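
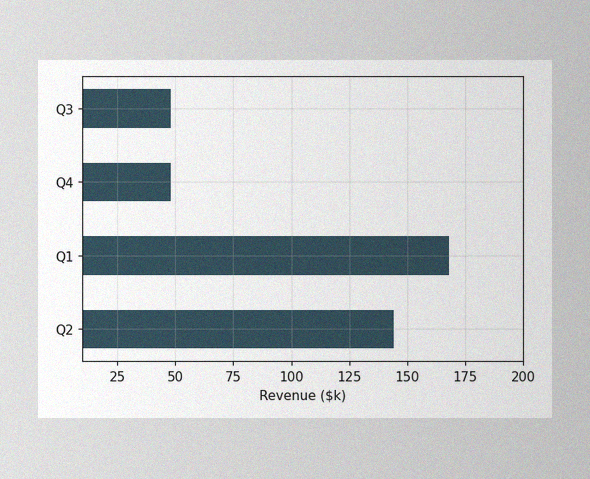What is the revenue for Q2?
The image has some photo noise and uneven lighting. Reading along the chart's x-axis, the Q2 bar reaches $144k.

$144k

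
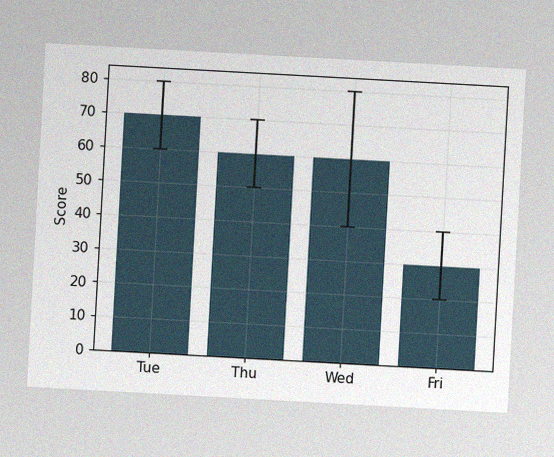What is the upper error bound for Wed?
80

The chart is tilted about 3° clockwise, with some photo noise. The Wed bar's upper whisker reaches 80.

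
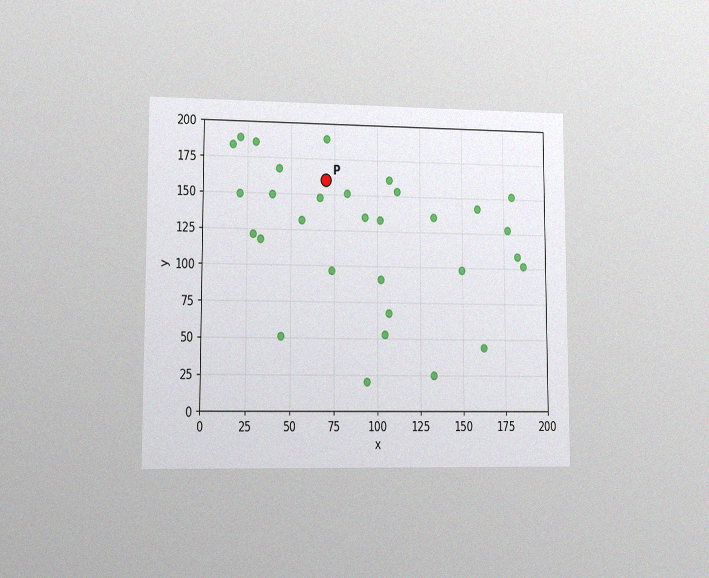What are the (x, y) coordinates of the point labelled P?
The chart is viewed at a slight angle, with some photo noise. Following the gridlines from P to each axis, P sits at (70, 160).

(70, 160)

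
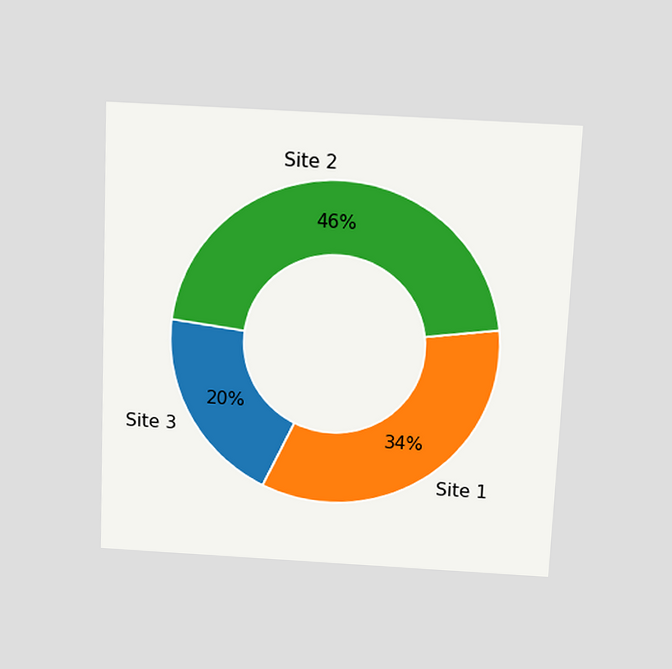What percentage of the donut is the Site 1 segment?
The chart is tilted about 2° clockwise and viewed slightly from above. The Site 1 segment takes up 34% of the ring.

34%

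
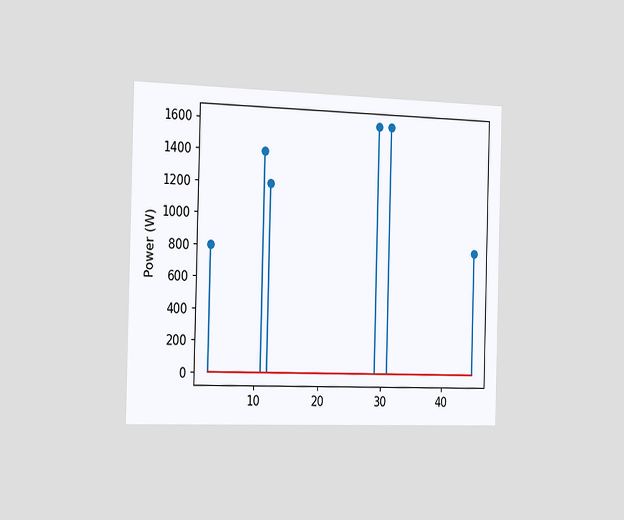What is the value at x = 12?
1200W

The chart is viewed slightly from the left. The stem at x=12 reaches 1200W.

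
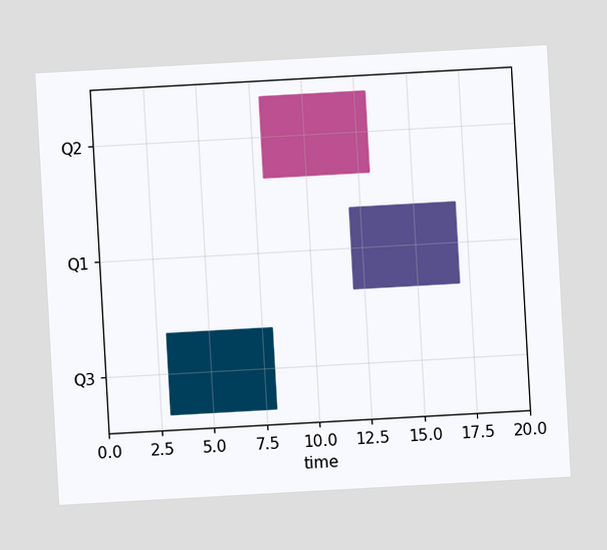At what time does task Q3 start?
The chart is tilted about 3° counter-clockwise. The Q3 bar begins at t=3.

3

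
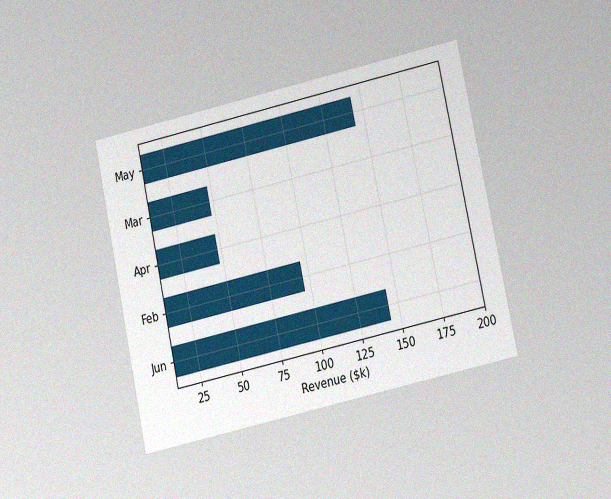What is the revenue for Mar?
$48k

The chart is tilted about 12° counter-clockwise and viewed at a slight angle, with some photo noise. Reading along the chart's x-axis, the Mar bar reaches $48k.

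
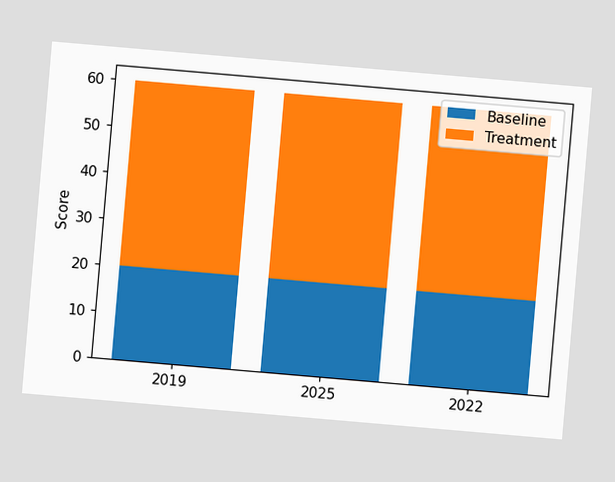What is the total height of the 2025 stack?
60

The chart is tilted about 5° clockwise. The 2025 stack's top reaches 60 on the y-axis.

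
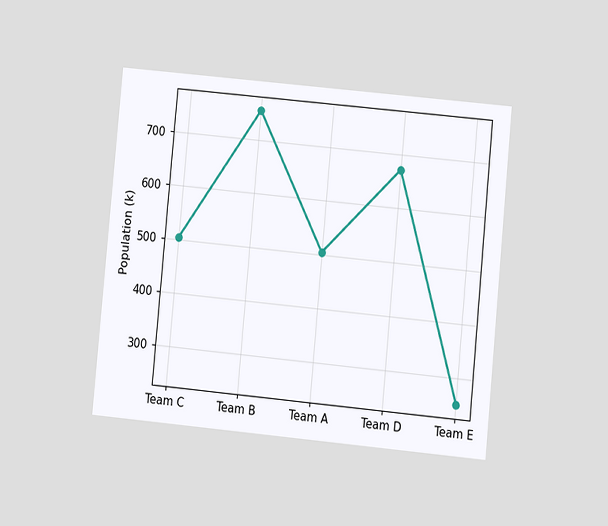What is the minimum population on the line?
252k

The chart is tilted about 5° clockwise and viewed at a slight angle. The lowest point is at Team E, and reading across to the y-axis gives 252k.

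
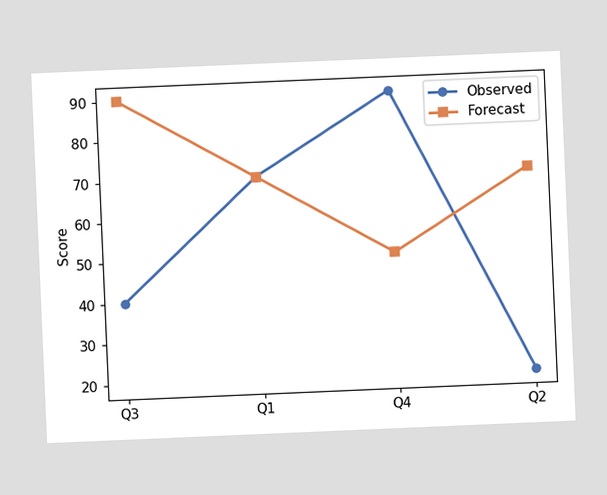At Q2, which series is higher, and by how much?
The chart is tilted about 2° counter-clockwise. At Q2, Forecast sits above the other line by 50.

Forecast, by 50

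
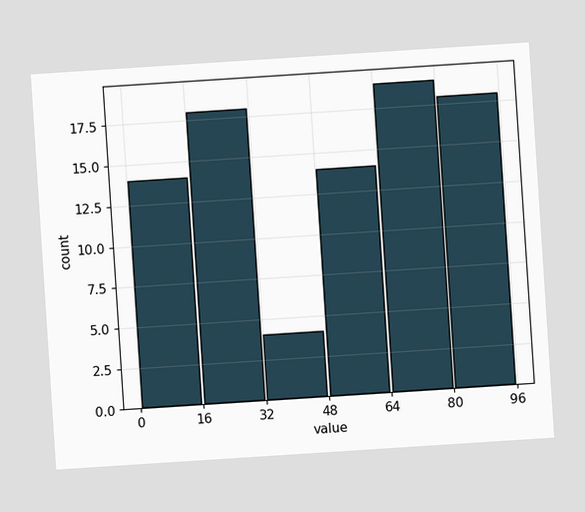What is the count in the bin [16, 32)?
18

The chart is tilted about 4° counter-clockwise. The [16, 32) bin has height 18.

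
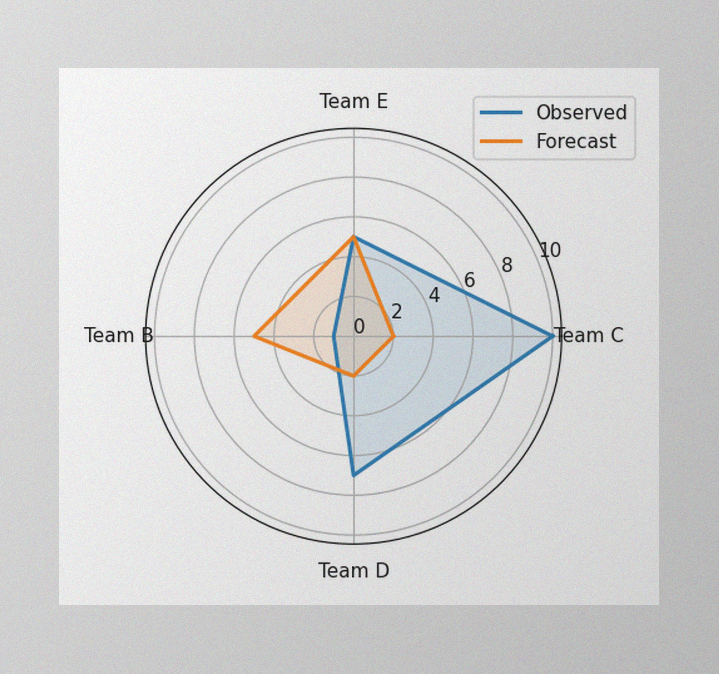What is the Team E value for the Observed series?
The image has some photo noise and uneven lighting. On the Team E axis, Observed reaches 5.

5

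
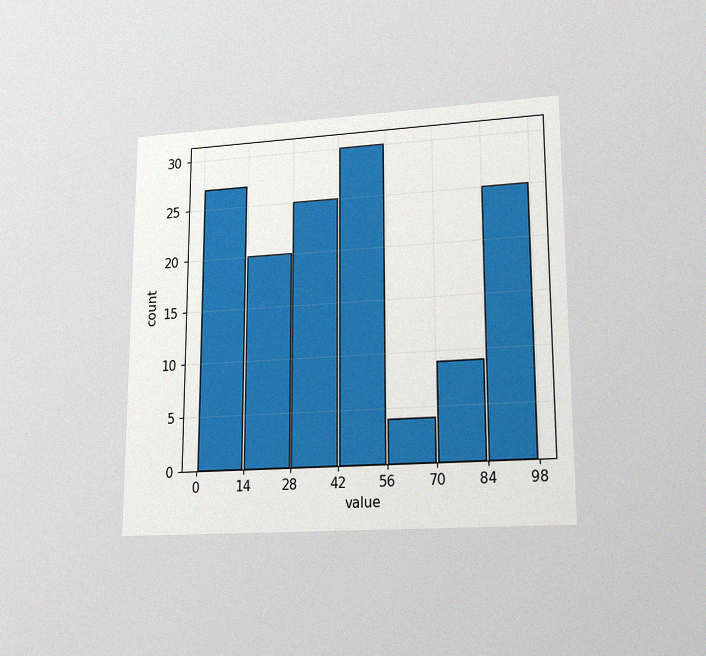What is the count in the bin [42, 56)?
30

The chart is viewed at a slight angle, with some photo noise. The [42, 56) bin has height 30.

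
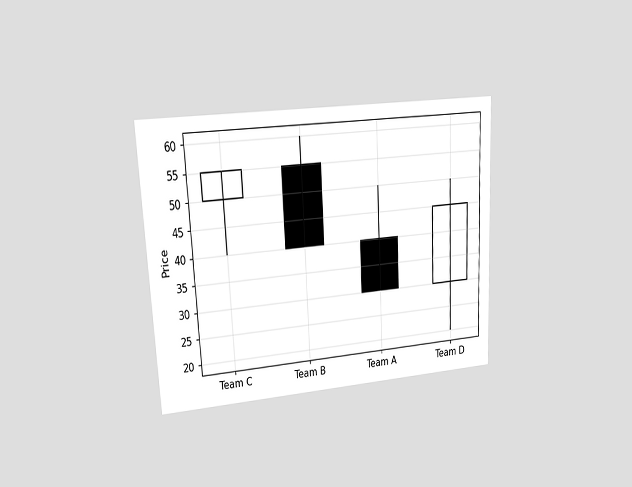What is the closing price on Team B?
40

The chart is tilted about 3° counter-clockwise and viewed at a slight angle. The Team B candle closes at 40.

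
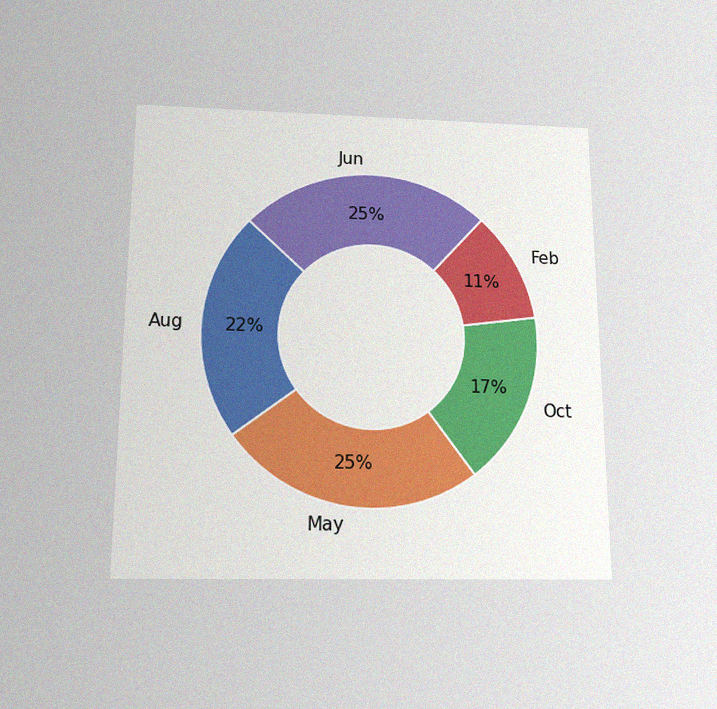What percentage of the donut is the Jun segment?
25%

The chart is viewed slightly from below, with some photo noise. The Jun segment takes up 25% of the ring.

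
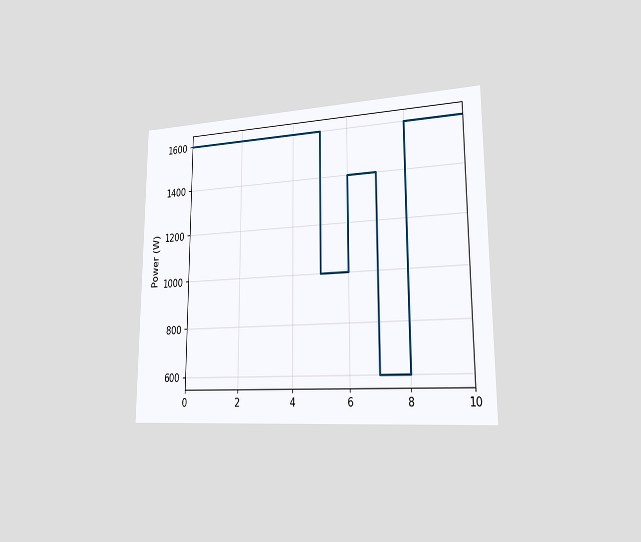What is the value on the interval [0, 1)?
The chart is viewed slightly from the right. On [0, 1) the step sits at 1600W.

1600W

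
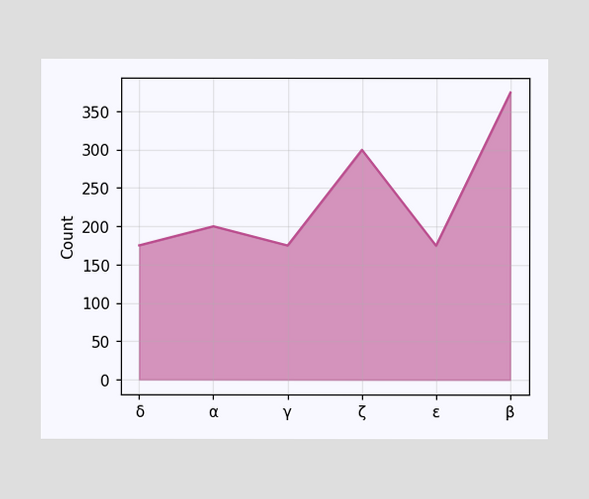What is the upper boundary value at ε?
175

At ε the upper boundary is at 175.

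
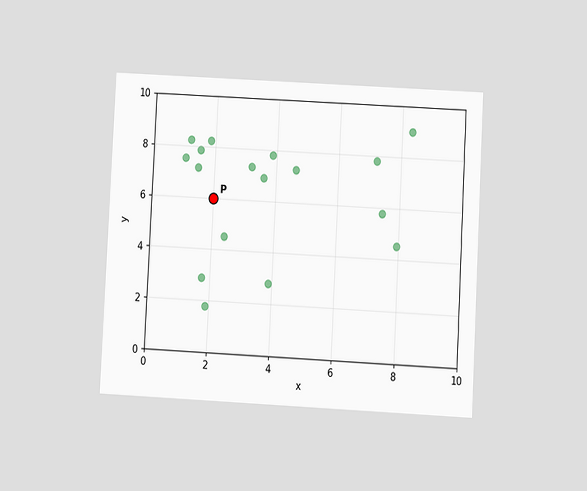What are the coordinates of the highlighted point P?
The chart is tilted about 3° clockwise and viewed at a slight angle. Following the gridlines from P to each axis, P sits at (2, 6).

(2, 6)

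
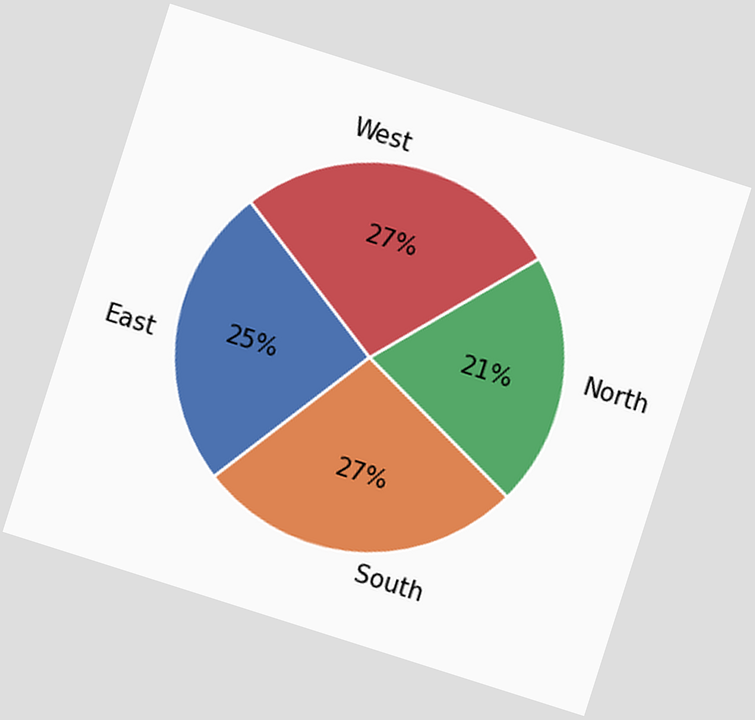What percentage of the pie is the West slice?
The chart is tilted about 18° clockwise. The West slice takes up 27% of the pie.

27%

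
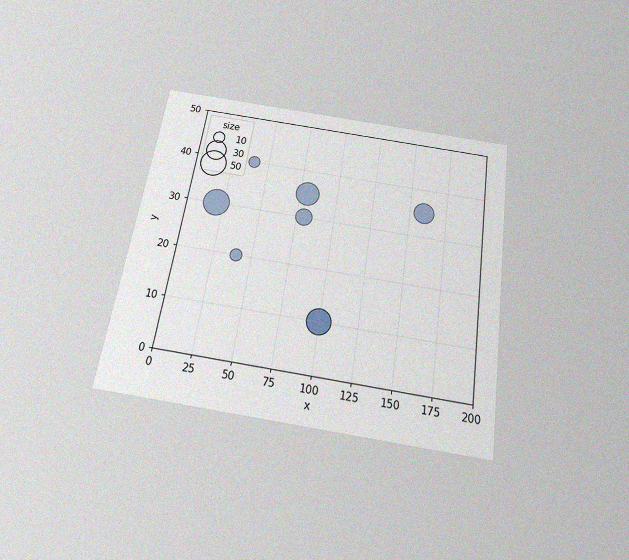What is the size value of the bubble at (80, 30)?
20

The chart is tilted about 9° clockwise and viewed slightly from below, with some photo noise. Matching the bubble at (80, 30) against the size legend gives 20.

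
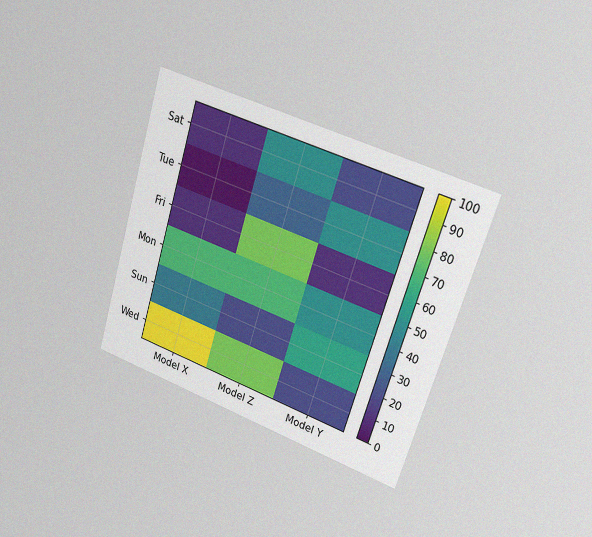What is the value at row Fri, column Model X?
The chart is tilted about 17° clockwise and viewed slightly from the right, with some photo noise. Matching cell (Fri, Model X) against the colorbar gives 10.

10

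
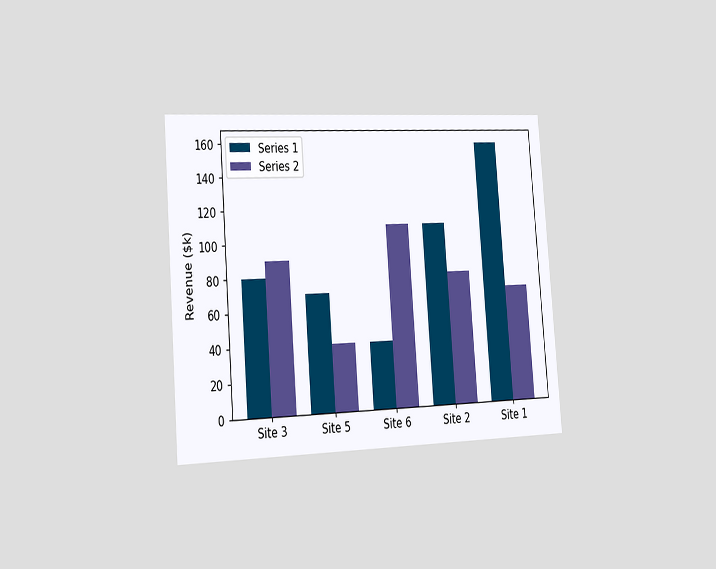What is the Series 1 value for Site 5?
$70k

The chart is tilted about 4° counter-clockwise and viewed slightly from the left. The Series 1 bar at Site 5 reaches $70k on the y-axis.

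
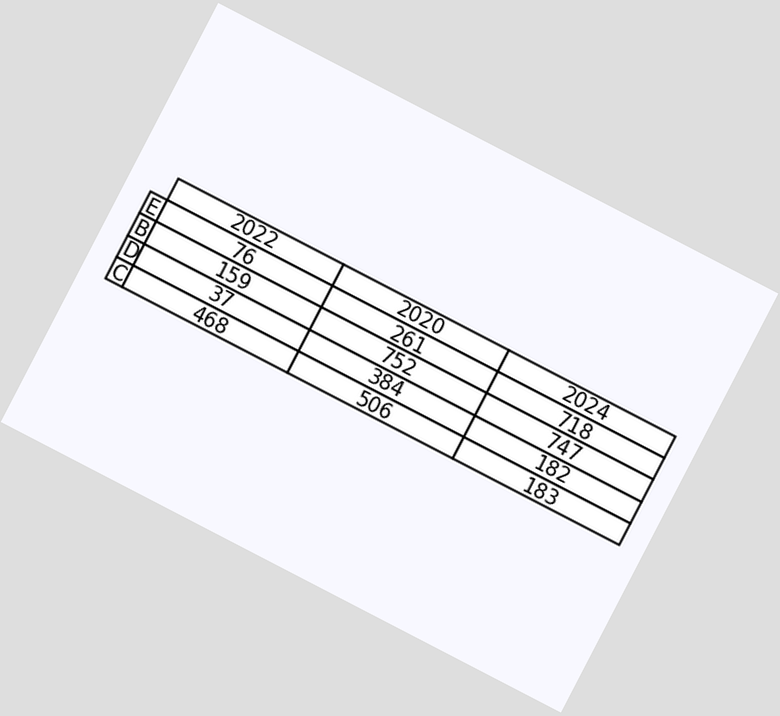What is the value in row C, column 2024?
The chart is tilted about 27° clockwise. The (C, 2024) cell reads 183.

183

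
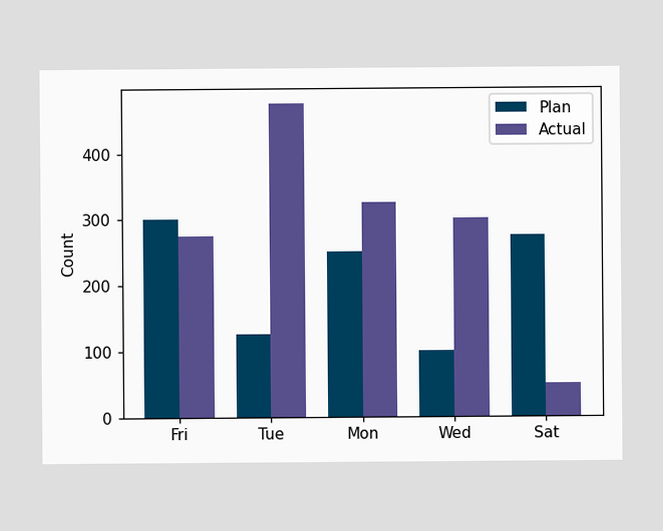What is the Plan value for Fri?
300

The Plan bar at Fri reaches 300 on the y-axis.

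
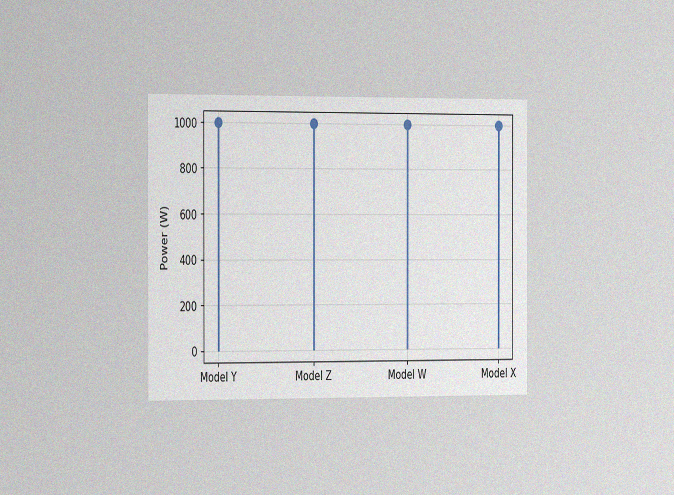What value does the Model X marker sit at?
1000W

The chart is viewed slightly from the left, with some photo noise. The Model X marker sits at 1000W.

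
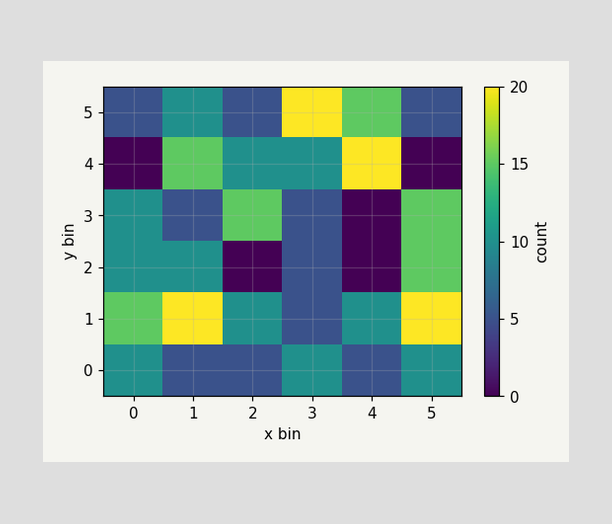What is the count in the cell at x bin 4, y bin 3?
0

Matching the cell (4, 3) against the colorbar gives 0.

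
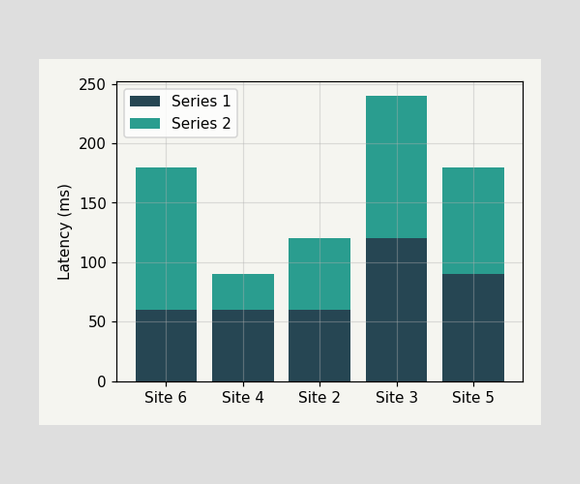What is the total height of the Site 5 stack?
The Site 5 stack's top reaches 180ms on the y-axis.

180ms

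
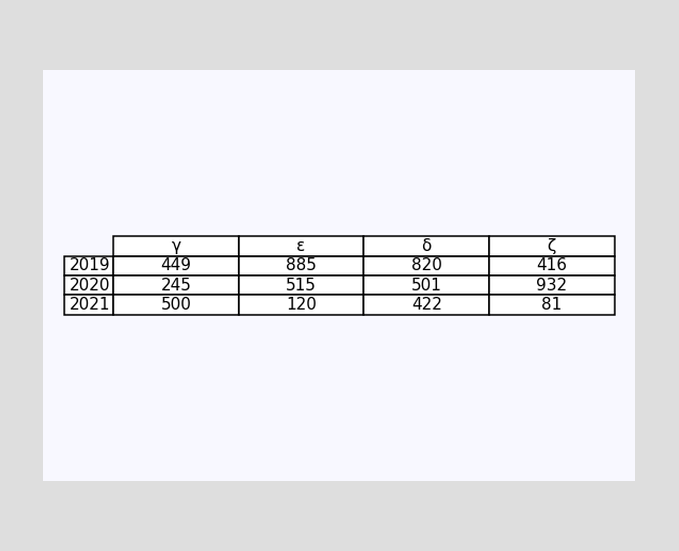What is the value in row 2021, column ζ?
81

The (2021, ζ) cell reads 81.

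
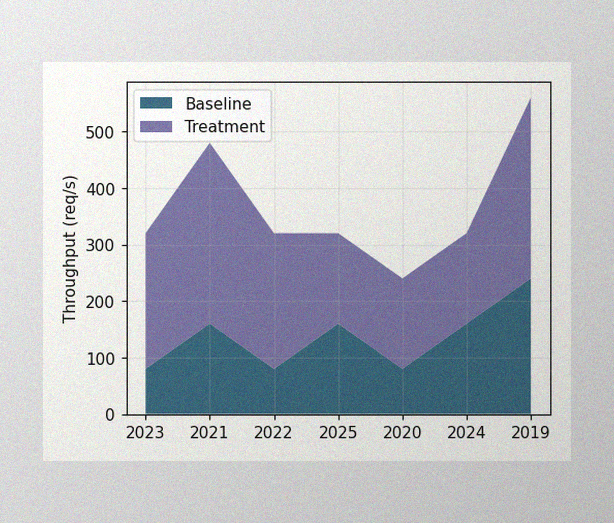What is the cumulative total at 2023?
The image has some photo noise and uneven lighting. The stacked total at 2023 reaches 320req/s.

320req/s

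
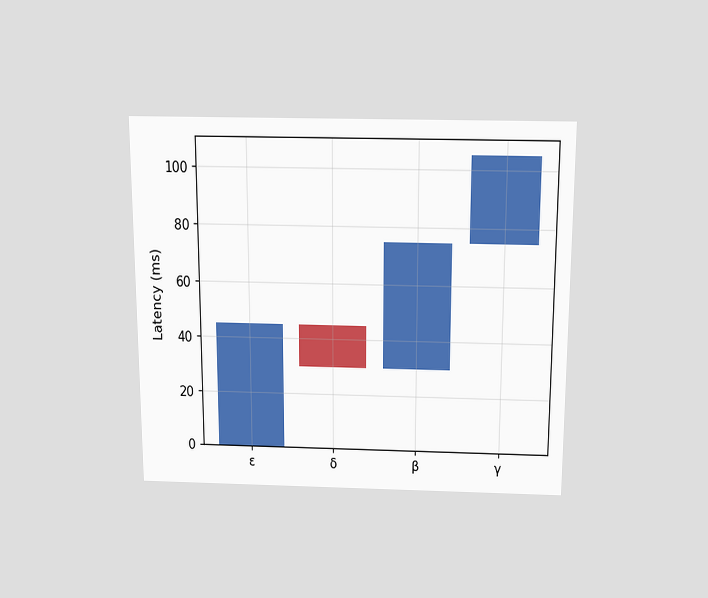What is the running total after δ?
30ms

The chart is viewed slightly from above. After δ the running total reaches 30ms.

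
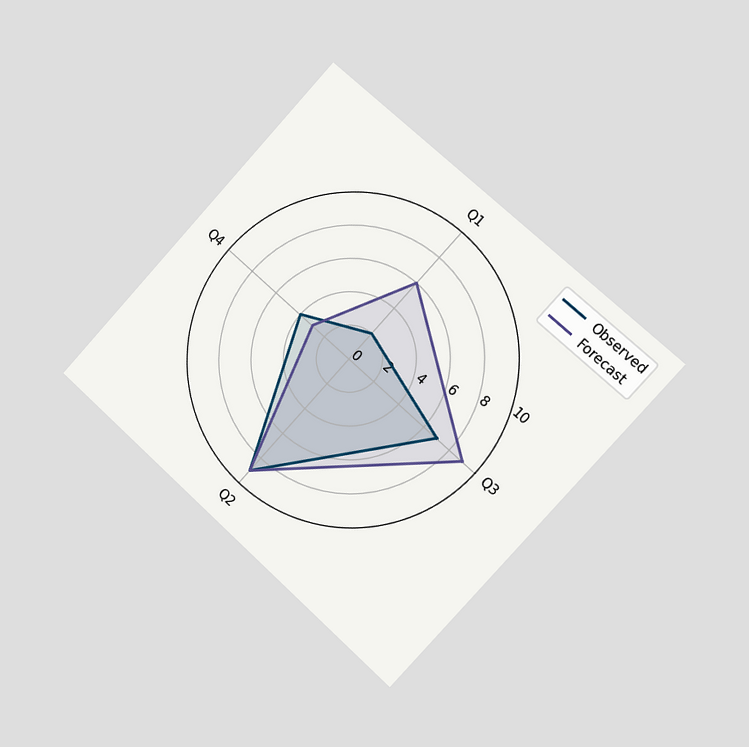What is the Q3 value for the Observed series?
7

The chart is tilted about 42° clockwise and viewed slightly from the right. On the Q3 axis, Observed reaches 7.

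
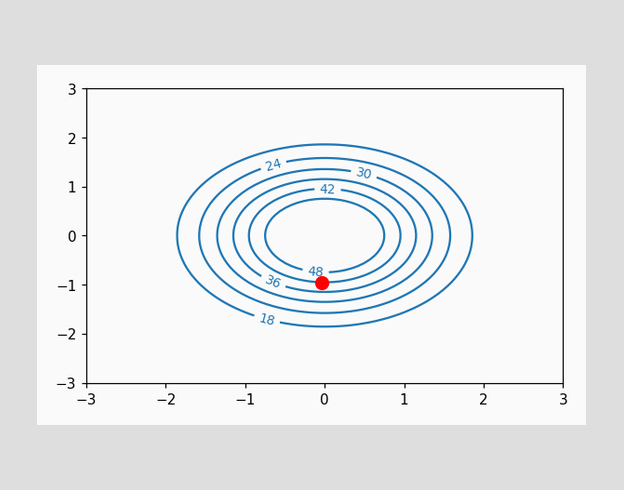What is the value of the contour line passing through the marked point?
42

The marked point sits on the contour labelled 42.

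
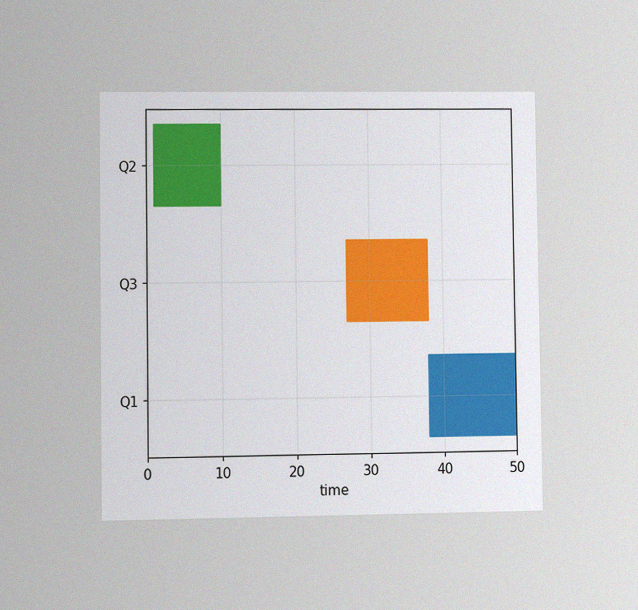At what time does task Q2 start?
The chart is viewed at a slight angle, with some photo noise. The Q2 bar begins at t=1.

1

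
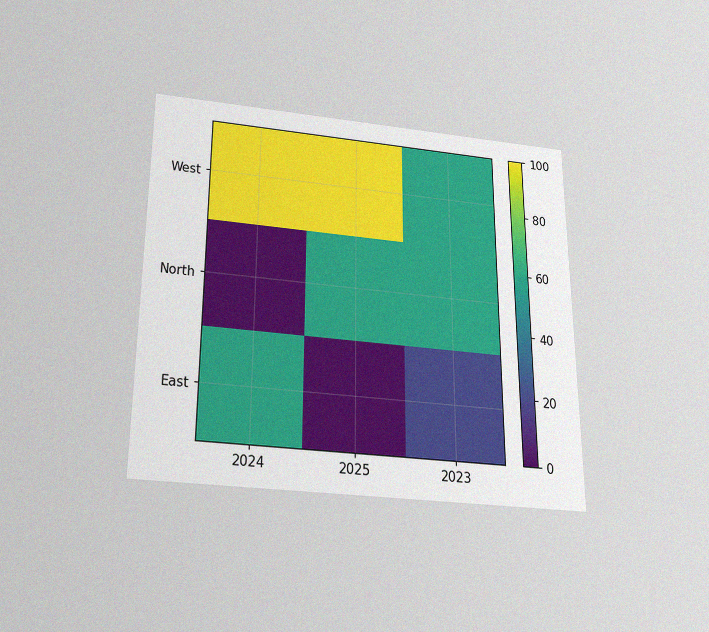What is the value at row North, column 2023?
60

The chart is viewed slightly from below, with some photo noise. Matching cell (North, 2023) against the colorbar gives 60.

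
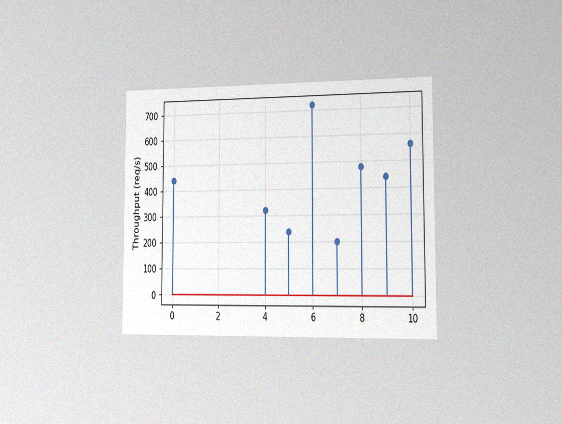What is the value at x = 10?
The chart is viewed slightly from the right, with some photo noise. The stem at x=10 reaches 560req/s.

560req/s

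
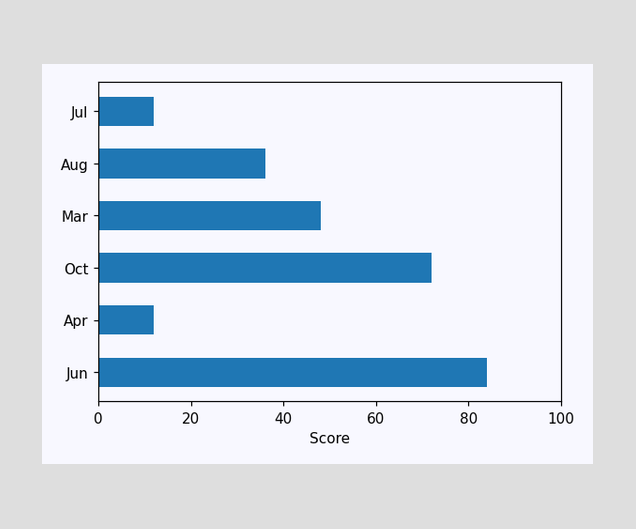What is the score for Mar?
Reading along the chart's x-axis, the Mar bar reaches 48.

48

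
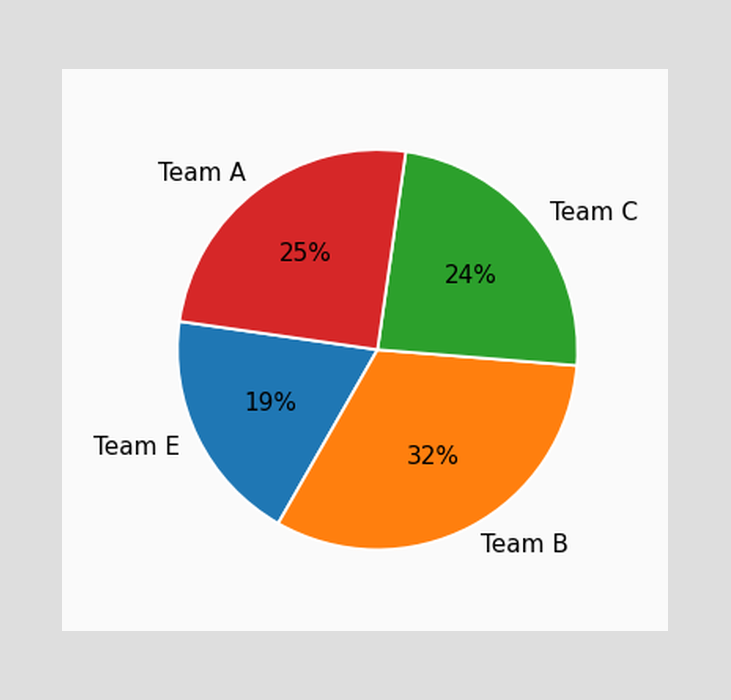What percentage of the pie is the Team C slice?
24%

The Team C slice takes up 24% of the pie.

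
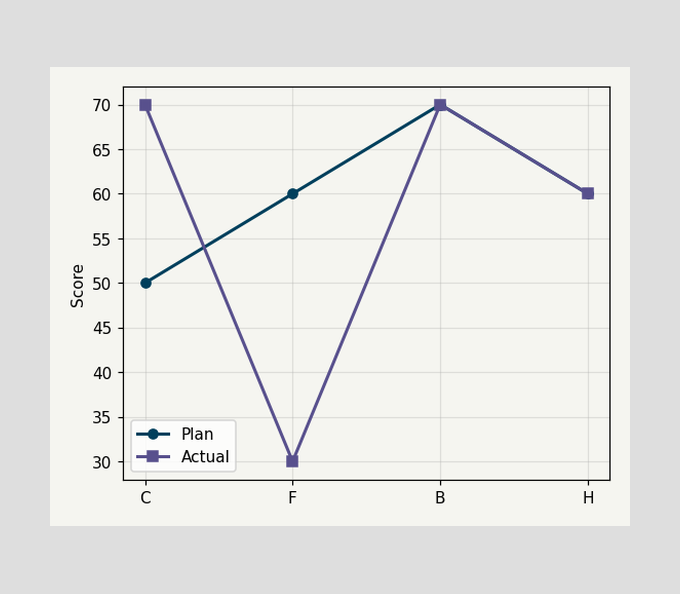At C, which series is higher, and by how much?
Actual, by 20

At C, Actual sits above the other line by 20.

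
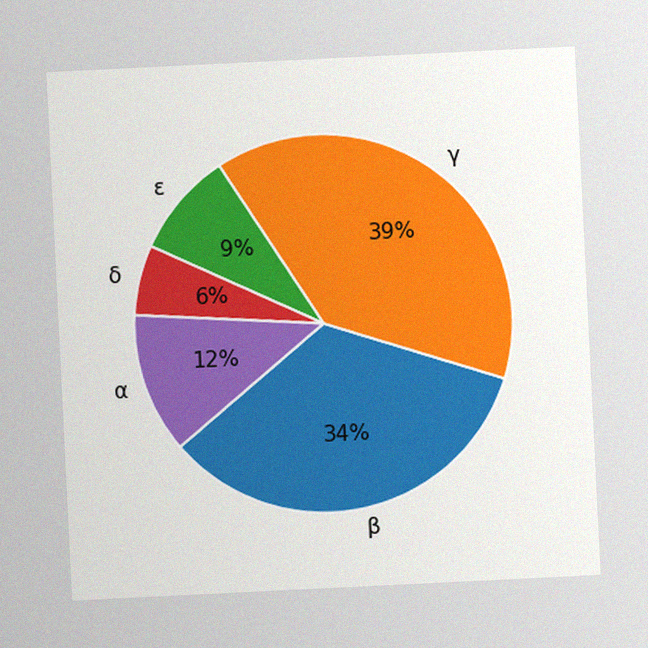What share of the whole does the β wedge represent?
The chart is tilted about 3° counter-clockwise, with some photo noise. The β slice takes up 34% of the pie.

34%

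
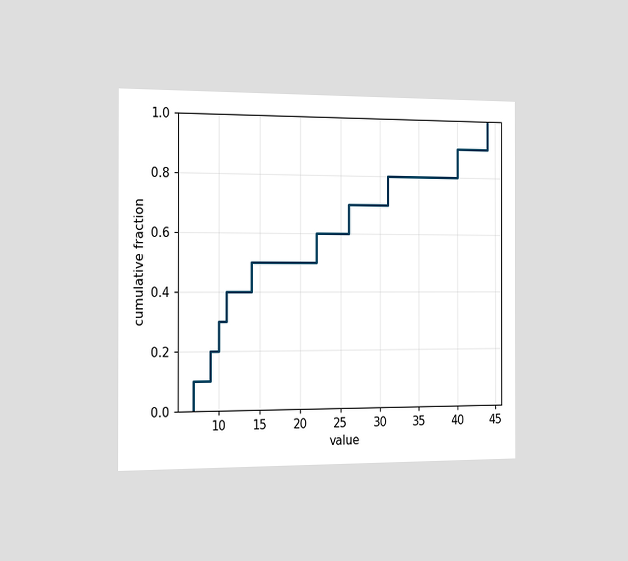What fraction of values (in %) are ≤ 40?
The chart is viewed slightly from the left. At x=40 the ECDF step is at 90%.

90%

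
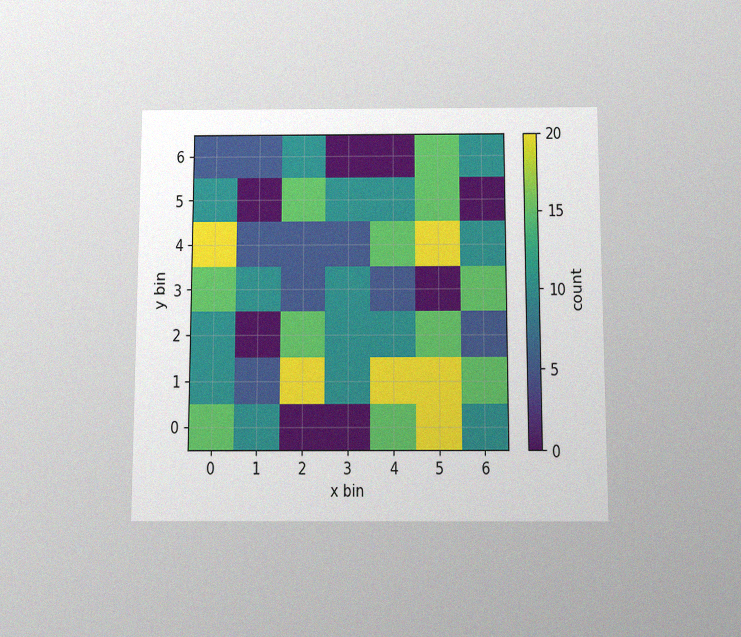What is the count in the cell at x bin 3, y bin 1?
10

The chart is viewed slightly from below, with some photo noise. Matching the cell (3, 1) against the colorbar gives 10.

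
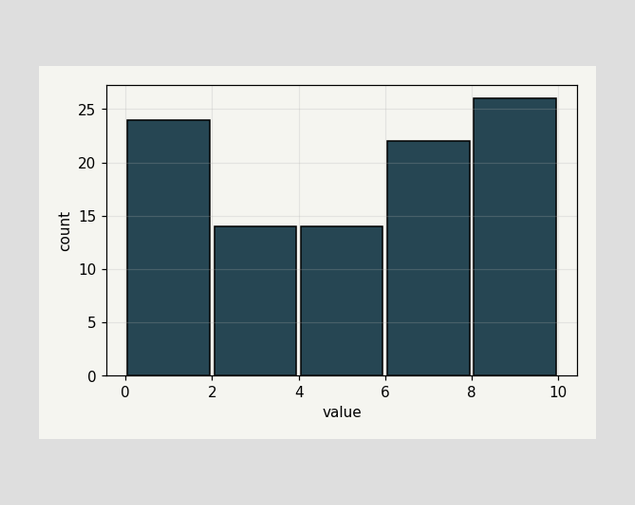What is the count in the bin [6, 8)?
The [6, 8) bin has height 22.

22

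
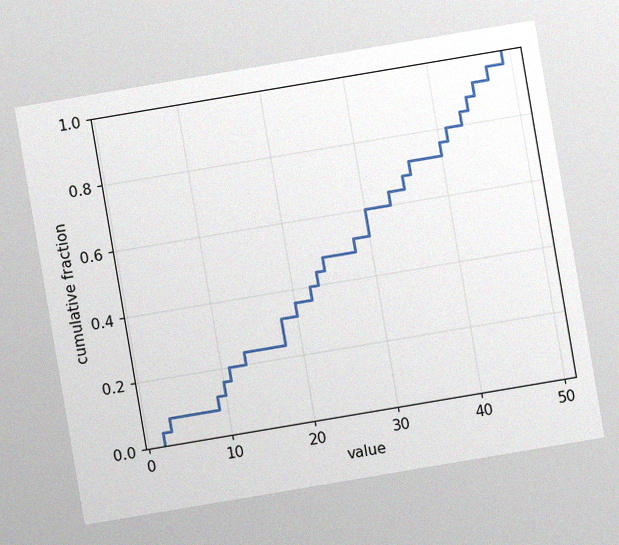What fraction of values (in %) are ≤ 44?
88%

The chart is tilted about 10° counter-clockwise, with some photo noise. At x=44 the ECDF step is at 88%.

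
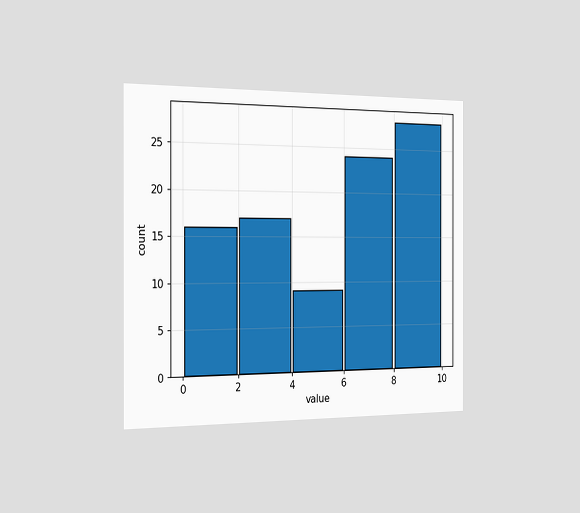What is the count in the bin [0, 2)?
The chart is viewed slightly from the left. The [0, 2) bin has height 16.

16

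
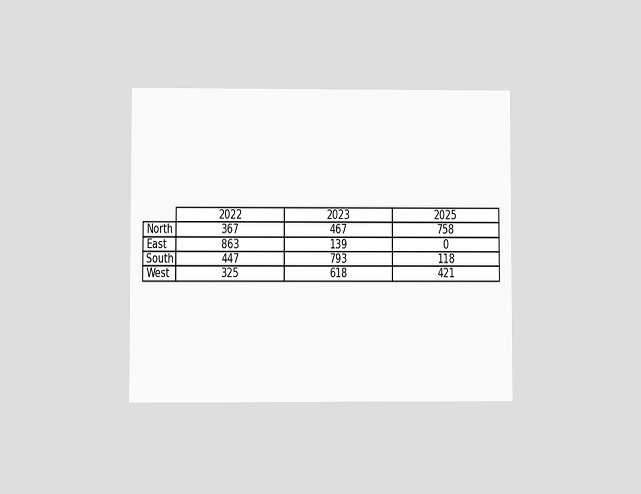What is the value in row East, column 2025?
0

The chart is viewed at a slight angle. The (East, 2025) cell reads 0.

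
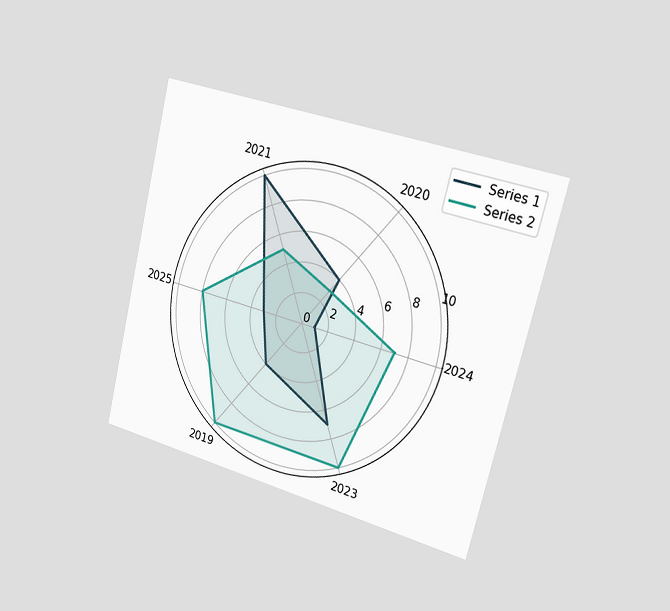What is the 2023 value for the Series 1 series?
7

The chart is tilted about 14° clockwise and viewed slightly from the right. On the 2023 axis, Series 1 reaches 7.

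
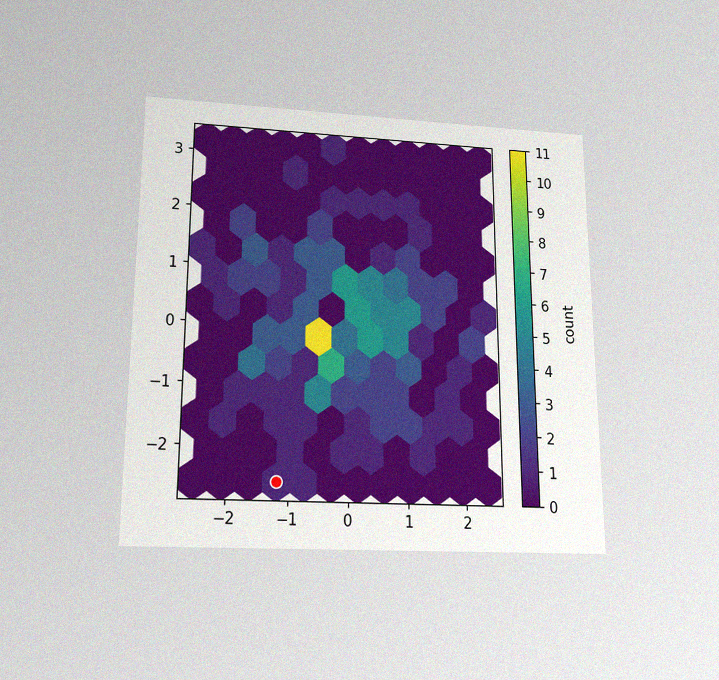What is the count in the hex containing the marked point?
The chart is viewed slightly from below, with some photo noise. The marked hex reads 1 on the colorbar.

1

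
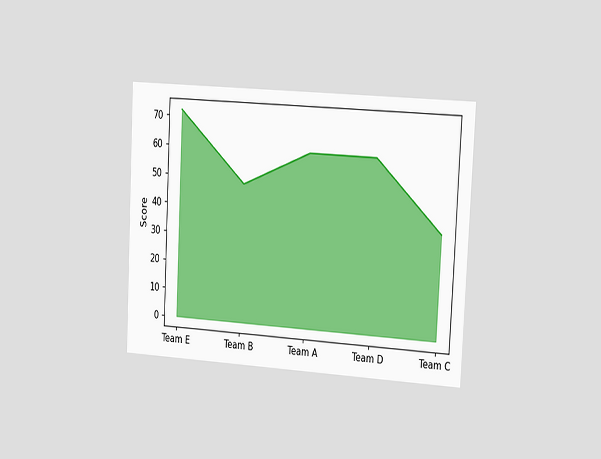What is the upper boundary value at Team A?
The chart is tilted about 3° clockwise and viewed slightly from the right. At Team A the upper boundary is at 60.

60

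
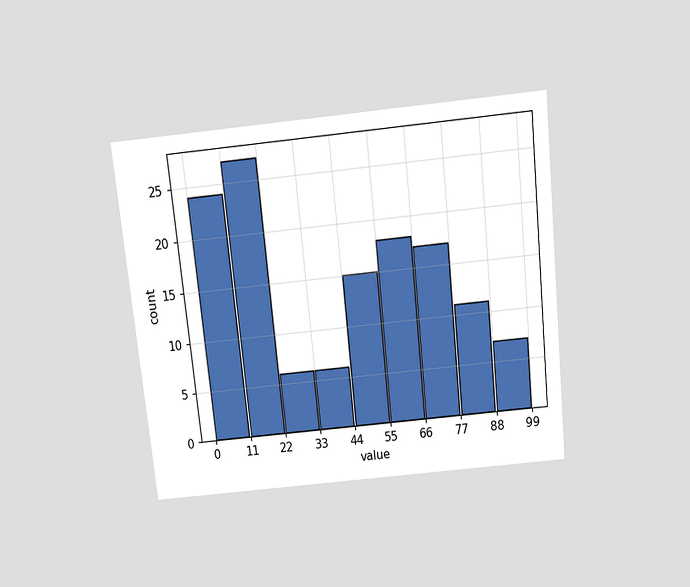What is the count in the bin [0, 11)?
24

The chart is tilted about 6° counter-clockwise and viewed slightly from above. The [0, 11) bin has height 24.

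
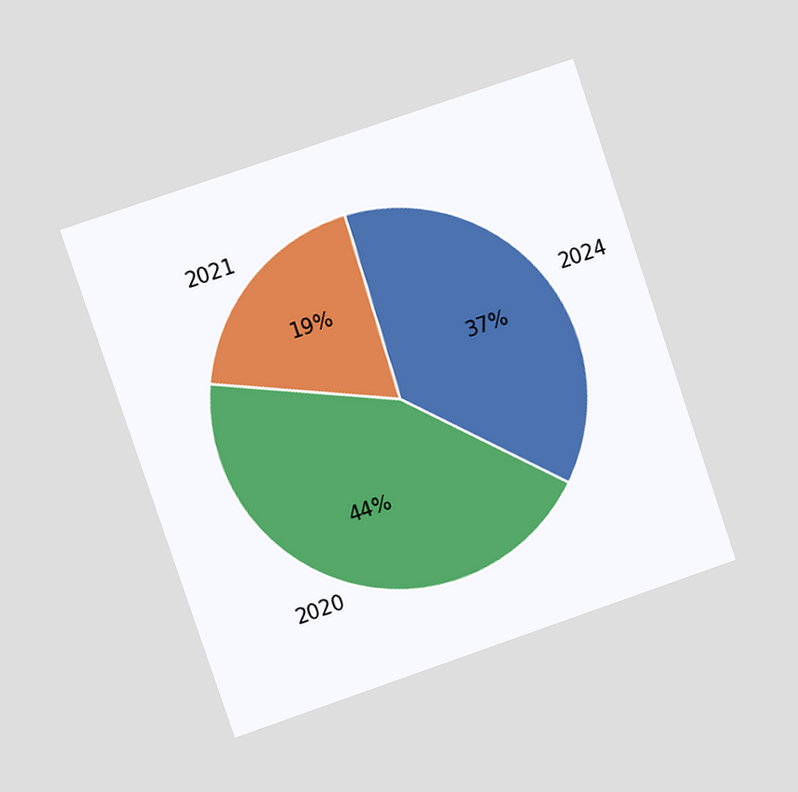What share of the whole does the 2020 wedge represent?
The chart is tilted about 19° counter-clockwise and viewed slightly from the left. The 2020 slice takes up 44% of the pie.

44%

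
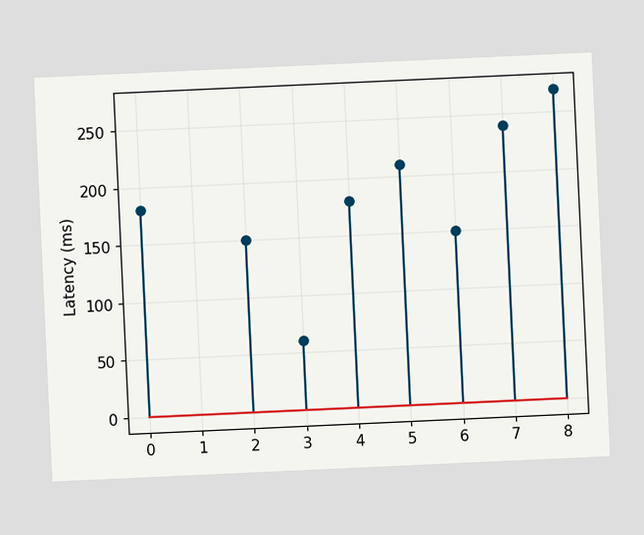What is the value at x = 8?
270ms

The chart is tilted about 3° counter-clockwise. The stem at x=8 reaches 270ms.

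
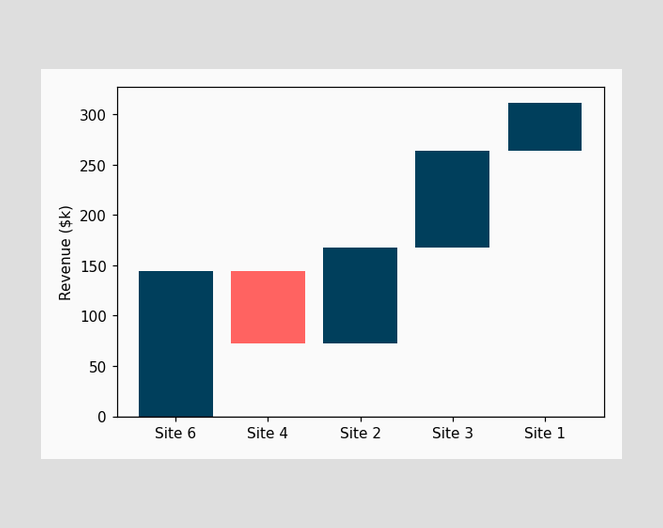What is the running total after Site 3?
After Site 3 the running total reaches $264k.

$264k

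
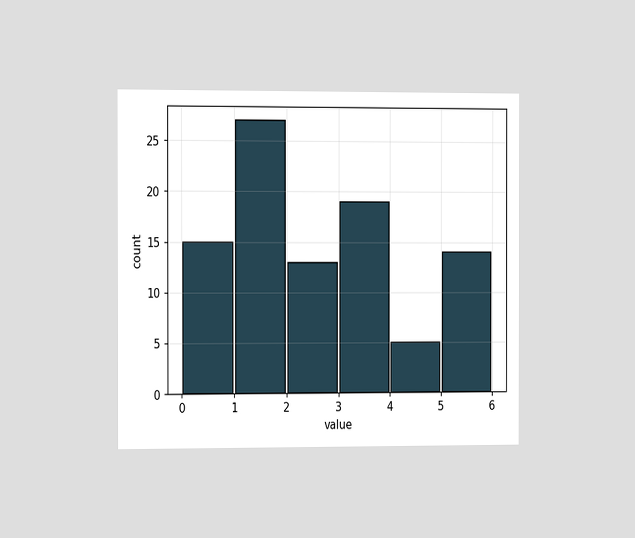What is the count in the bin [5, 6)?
14

The chart is viewed slightly from the left. The [5, 6) bin has height 14.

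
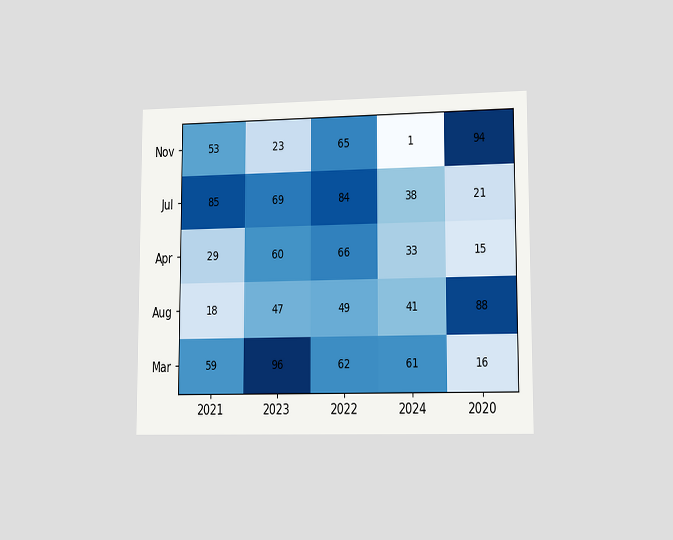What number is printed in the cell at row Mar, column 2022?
The chart is viewed slightly from the right. The (Mar, 2022) cell reads 62.

62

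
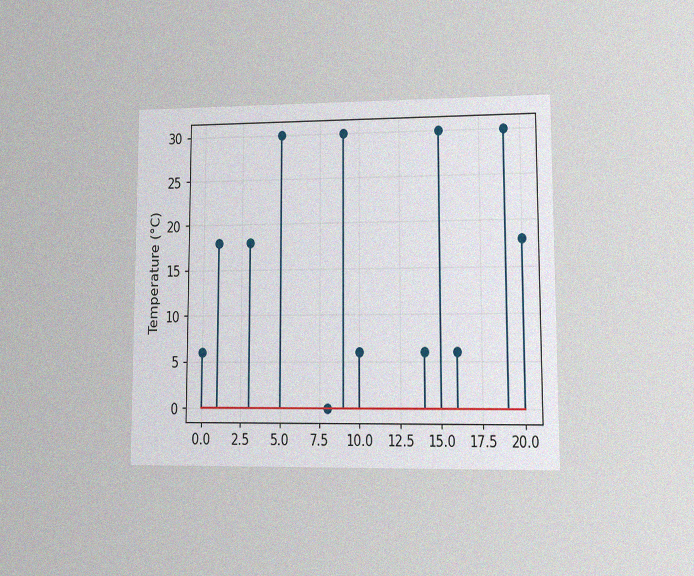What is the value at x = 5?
30°C

The chart is viewed at a slight angle, with some photo noise. The stem at x=5 reaches 30°C.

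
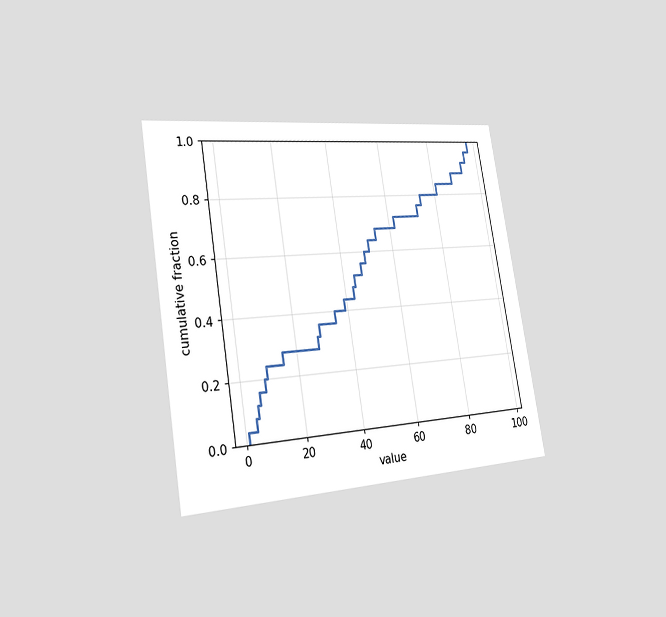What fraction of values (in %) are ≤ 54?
The chart is tilted about 9° counter-clockwise and viewed slightly from the left. At x=54 the ECDF step is at 68%.

68%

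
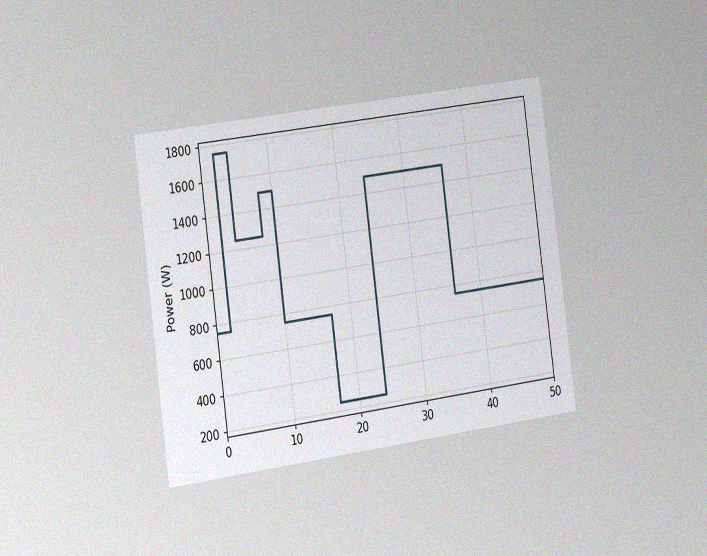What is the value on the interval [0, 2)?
The chart is tilted about 8° counter-clockwise and viewed slightly from the left, with some photo noise. On [0, 2) the step sits at 750W.

750W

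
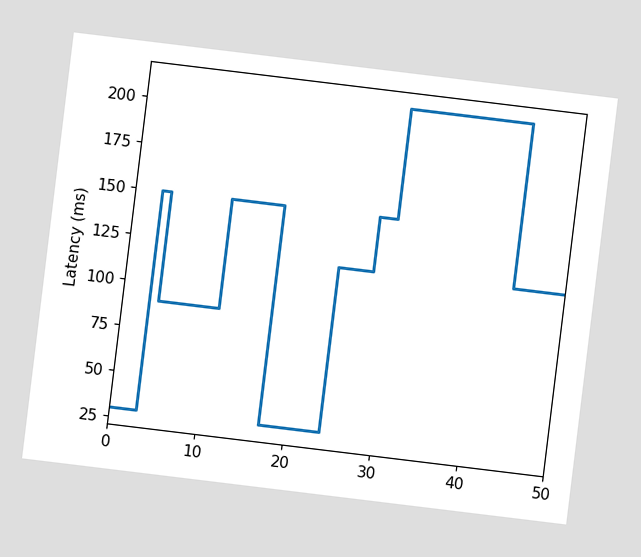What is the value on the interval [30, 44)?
The chart is tilted about 7° clockwise. On [30, 44) the step sits at 210ms.

210ms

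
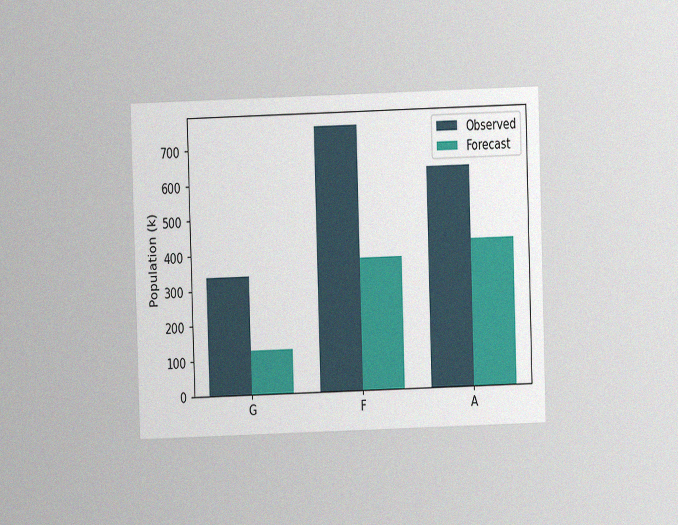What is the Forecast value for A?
420k

The chart is viewed at a slight angle, with some photo noise. The Forecast bar at A reaches 420k on the y-axis.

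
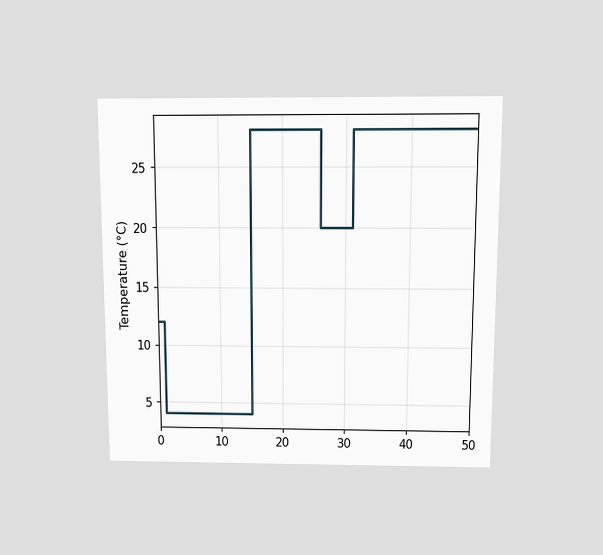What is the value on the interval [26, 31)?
20°C

The chart is viewed slightly from above. On [26, 31) the step sits at 20°C.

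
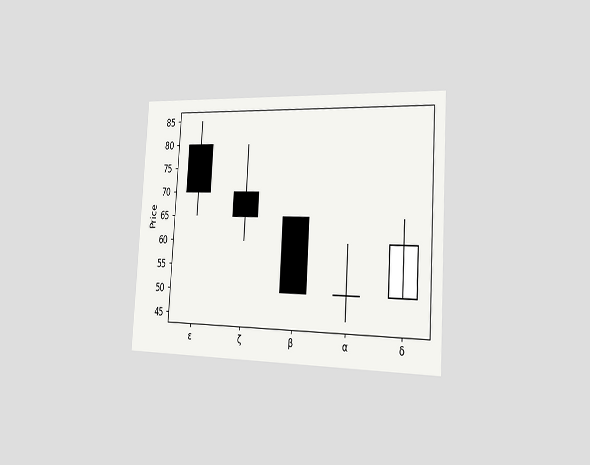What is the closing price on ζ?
The chart is tilted about 4° clockwise and viewed slightly from the right. The ζ candle closes at 65.

65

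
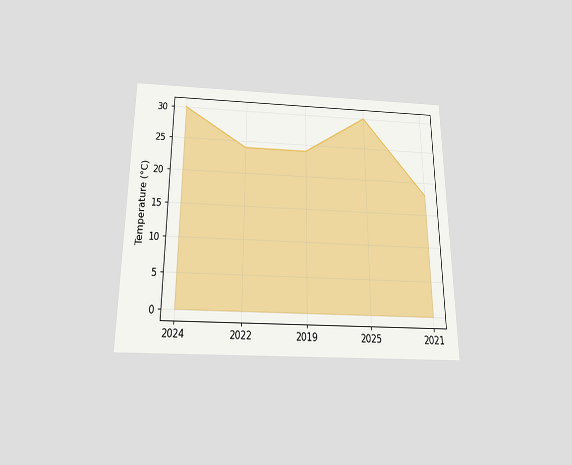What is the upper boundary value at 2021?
The chart is viewed slightly from below. At 2021 the upper boundary is at 18°C.

18°C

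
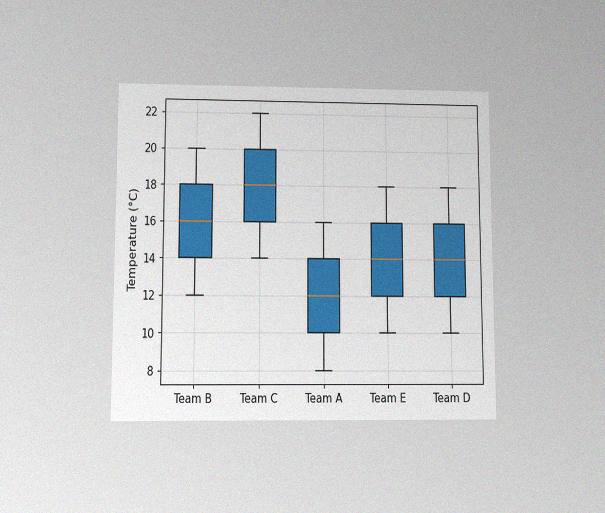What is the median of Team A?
The chart is viewed at a slight angle, with some photo noise. The median line in the Team A box sits at 12°C.

12°C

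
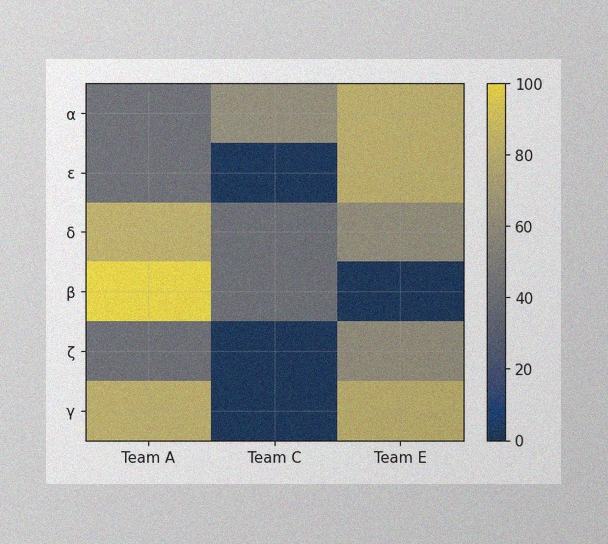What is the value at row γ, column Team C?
0

The image has some photo noise and uneven lighting. Matching cell (γ, Team C) against the colorbar gives 0.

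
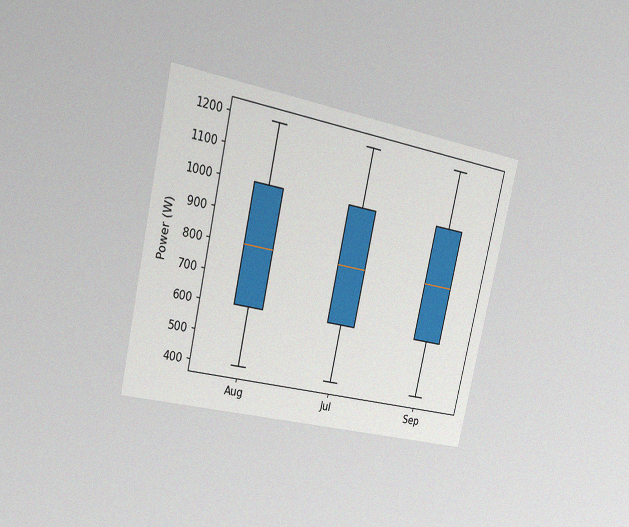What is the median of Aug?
The chart is tilted about 13° clockwise and viewed slightly from the left, with some photo noise. The median line in the Aug box sits at 800W.

800W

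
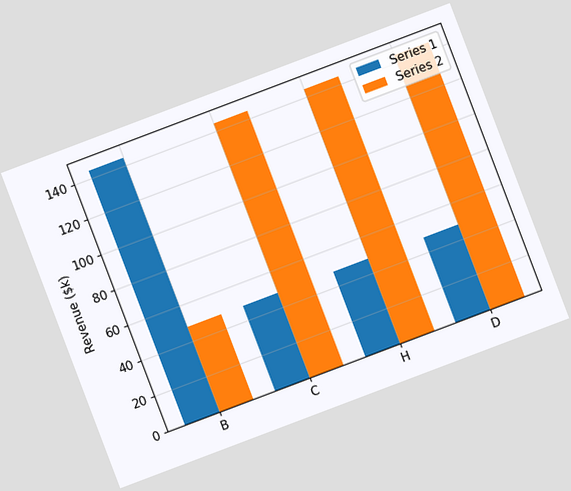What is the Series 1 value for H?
The chart is tilted about 21° counter-clockwise. The Series 1 bar at H reaches $48k on the y-axis.

$48k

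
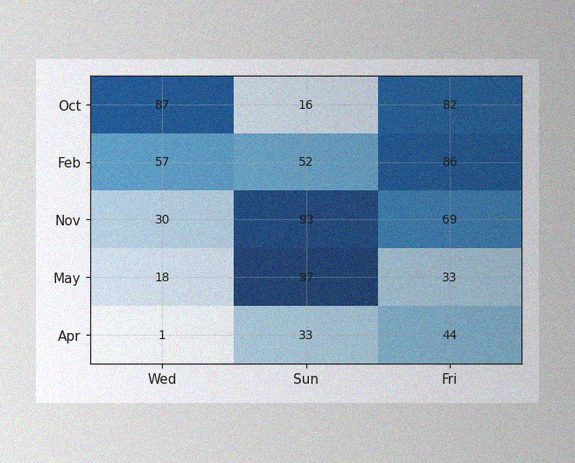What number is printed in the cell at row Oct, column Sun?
16

The image has some photo noise and uneven lighting. The (Oct, Sun) cell reads 16.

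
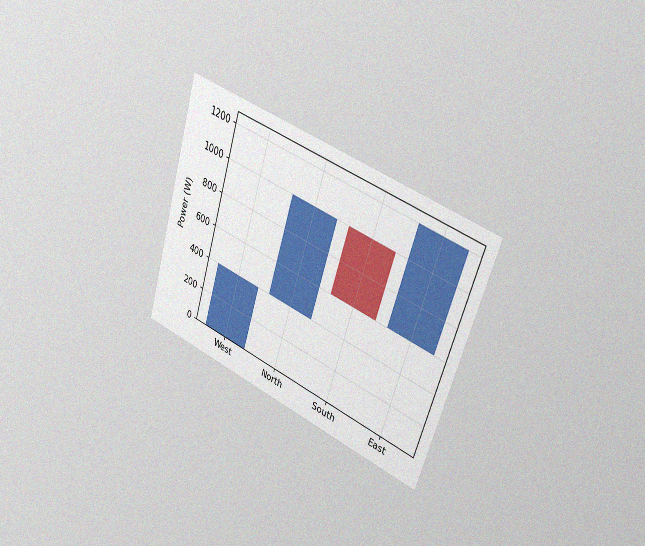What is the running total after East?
1200W

The chart is tilted about 17° clockwise and viewed slightly from the right, with some photo noise. After East the running total reaches 1200W.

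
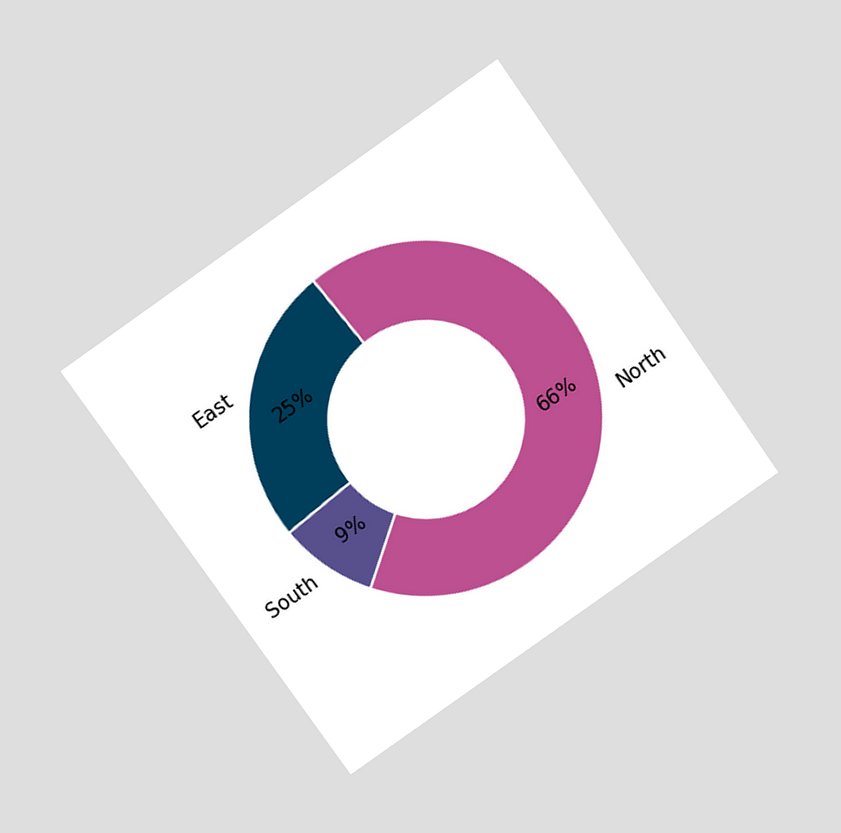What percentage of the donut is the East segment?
The chart is tilted about 35° counter-clockwise and viewed slightly from above. The East segment takes up 25% of the ring.

25%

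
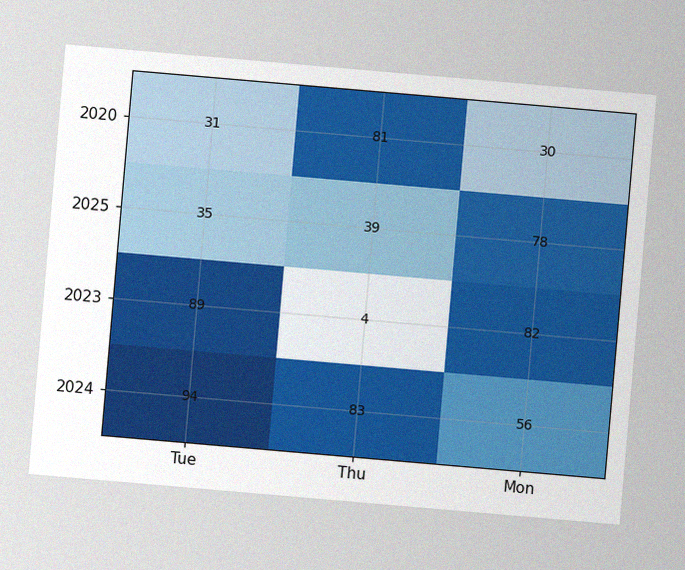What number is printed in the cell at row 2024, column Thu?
The chart is tilted about 5° clockwise, with some photo noise. The (2024, Thu) cell reads 83.

83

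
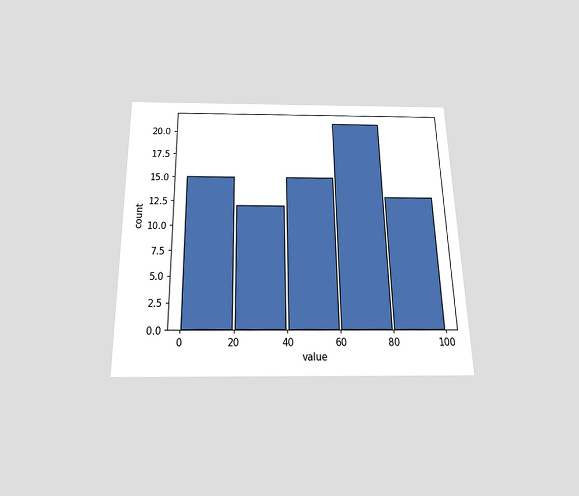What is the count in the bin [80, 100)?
13

The chart is viewed slightly from below. The [80, 100) bin has height 13.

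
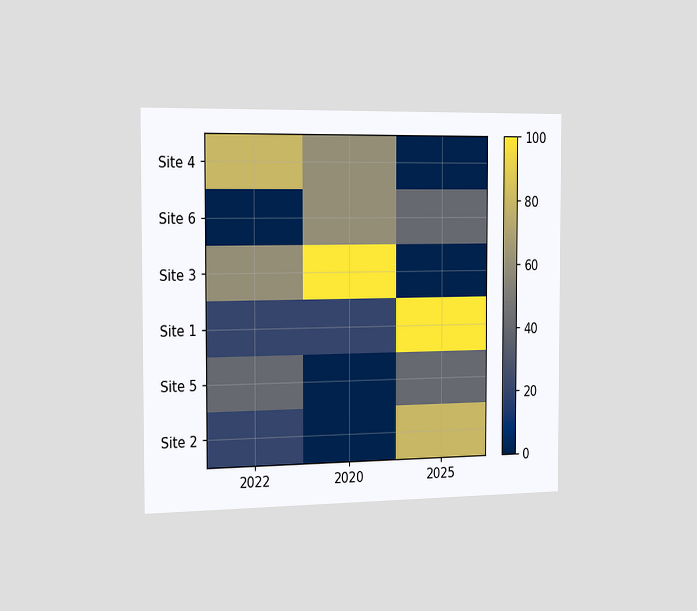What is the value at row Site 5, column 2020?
0

The chart is viewed slightly from the left. Matching cell (Site 5, 2020) against the colorbar gives 0.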